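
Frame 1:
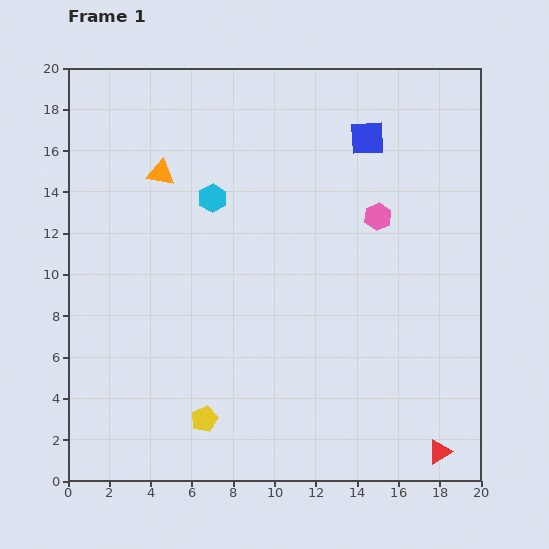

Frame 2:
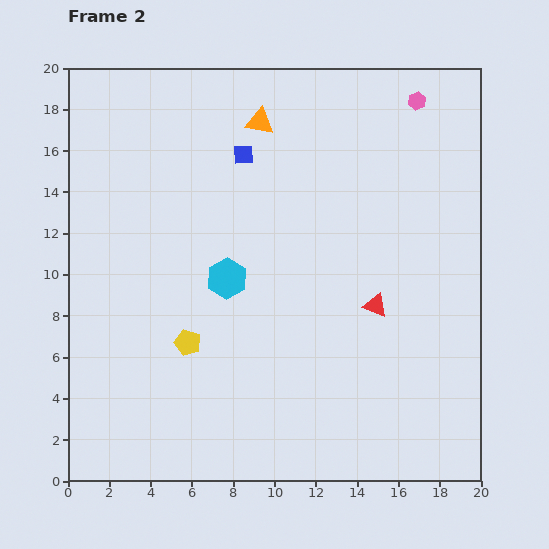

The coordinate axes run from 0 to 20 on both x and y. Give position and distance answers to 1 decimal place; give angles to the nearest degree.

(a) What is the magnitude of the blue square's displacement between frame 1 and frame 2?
6.1

The blue square moved from (14.5, 16.6) to (8.5, 15.8), a distance of √(6.0² + 0.8²) ≈ 6.1.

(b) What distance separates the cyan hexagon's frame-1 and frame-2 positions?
4.0

The cyan hexagon moved from (7.0, 13.7) to (7.7, 9.8), a distance of √(0.7² + 3.9²) ≈ 4.0.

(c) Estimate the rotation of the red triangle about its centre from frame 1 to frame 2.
53° clockwise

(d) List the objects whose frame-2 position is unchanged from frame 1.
none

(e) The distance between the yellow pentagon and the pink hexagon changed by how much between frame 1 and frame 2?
+3.2

Distance in frame 1: 12.9. Distance in frame 2: 16.1.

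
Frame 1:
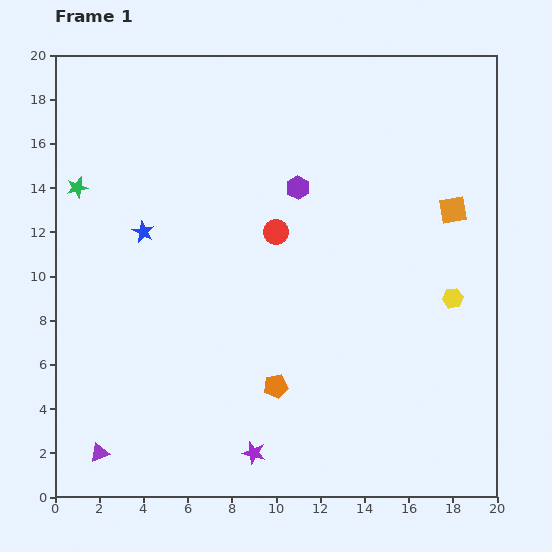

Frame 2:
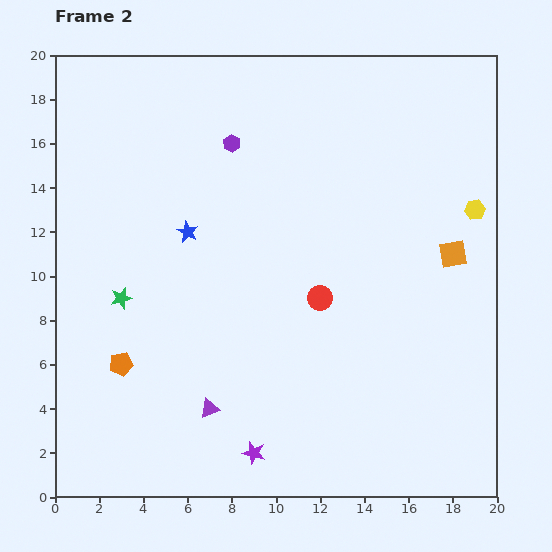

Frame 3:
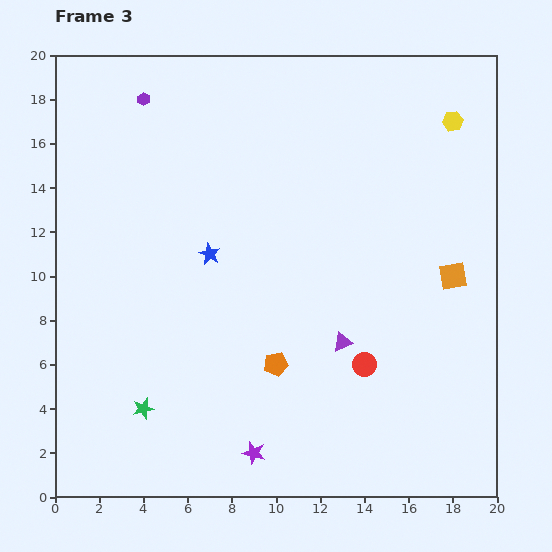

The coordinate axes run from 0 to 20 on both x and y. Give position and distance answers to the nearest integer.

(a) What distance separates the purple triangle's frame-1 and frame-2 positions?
5

The purple triangle moved from (2, 2) to (7, 4), a distance of √(5² + 2²) ≈ 5.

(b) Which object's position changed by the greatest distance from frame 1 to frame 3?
the purple triangle

(moved 12; next 10)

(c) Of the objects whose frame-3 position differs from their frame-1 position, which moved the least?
the orange pentagon

(moved 1)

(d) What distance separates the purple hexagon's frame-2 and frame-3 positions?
4

The purple hexagon moved from (8, 16) to (4, 18), a distance of √(4² + 2²) ≈ 4.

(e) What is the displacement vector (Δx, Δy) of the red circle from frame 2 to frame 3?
(2, -3)

The red circle was at (12, 9) in frame 2 and (14, 6) in frame 3.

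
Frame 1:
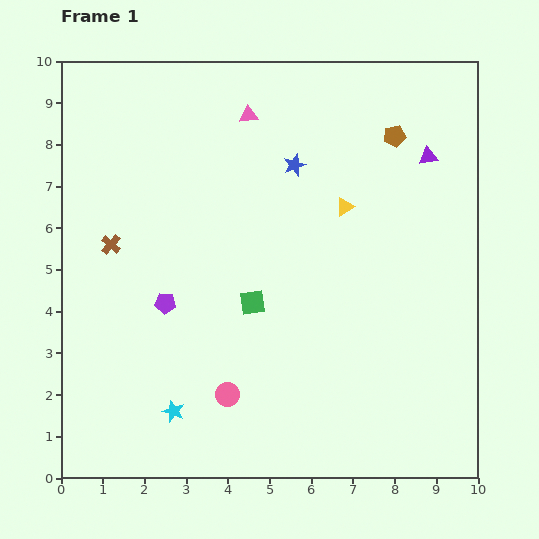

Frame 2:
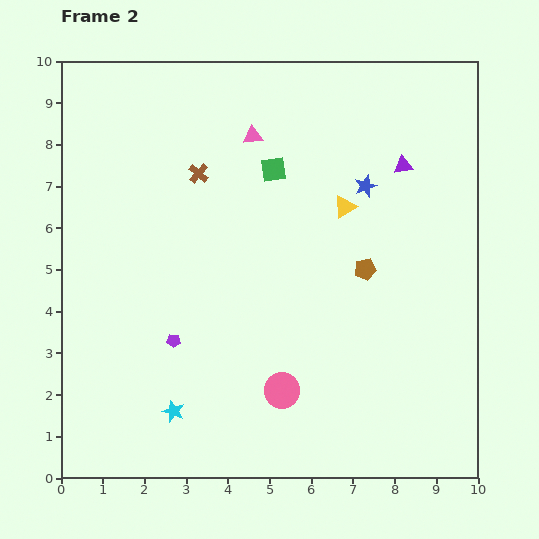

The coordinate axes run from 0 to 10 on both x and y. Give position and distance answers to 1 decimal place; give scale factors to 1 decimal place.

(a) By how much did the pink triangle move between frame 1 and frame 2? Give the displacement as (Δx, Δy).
(0.1, -0.5)

The pink triangle was at (4.5, 8.7) in frame 1 and (4.6, 8.2) in frame 2.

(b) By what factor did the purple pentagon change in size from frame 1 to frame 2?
0.6×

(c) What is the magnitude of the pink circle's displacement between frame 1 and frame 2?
1.3

The pink circle moved from (4.0, 2.0) to (5.3, 2.1), a distance of √(1.3² + 0.1²) ≈ 1.3.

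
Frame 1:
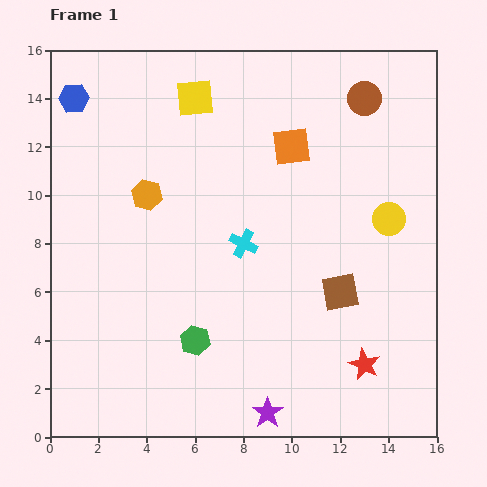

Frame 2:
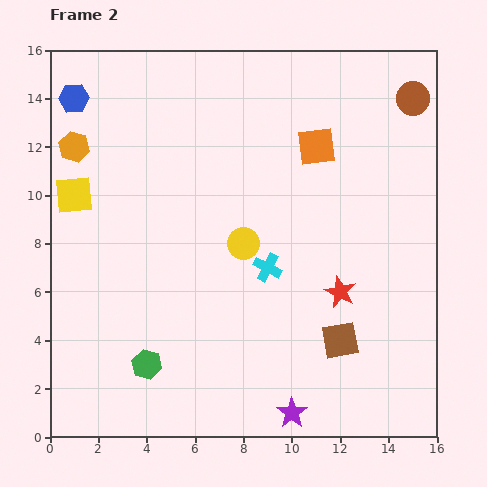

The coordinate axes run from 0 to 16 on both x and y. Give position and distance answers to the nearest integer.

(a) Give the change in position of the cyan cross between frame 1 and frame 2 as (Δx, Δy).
(1, -1)

The cyan cross was at (8, 8) in frame 1 and (9, 7) in frame 2.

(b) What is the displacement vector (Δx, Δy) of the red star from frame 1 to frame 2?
(-1, 3)

The red star was at (13, 3) in frame 1 and (12, 6) in frame 2.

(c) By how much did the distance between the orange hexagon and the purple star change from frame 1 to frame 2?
+4

Distance in frame 1: 10. Distance in frame 2: 14.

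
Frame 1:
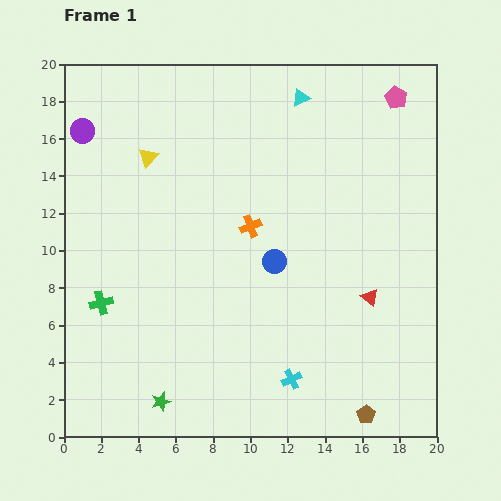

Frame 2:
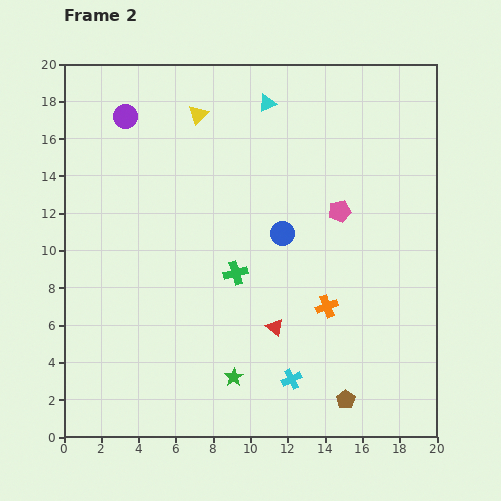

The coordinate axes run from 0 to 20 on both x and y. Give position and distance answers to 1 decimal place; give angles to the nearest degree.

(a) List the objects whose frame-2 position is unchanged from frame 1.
the cyan cross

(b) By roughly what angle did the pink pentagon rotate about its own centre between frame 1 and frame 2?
30° clockwise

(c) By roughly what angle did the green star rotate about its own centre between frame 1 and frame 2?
17° counter-clockwise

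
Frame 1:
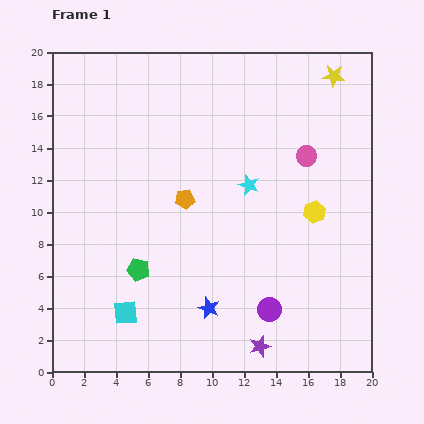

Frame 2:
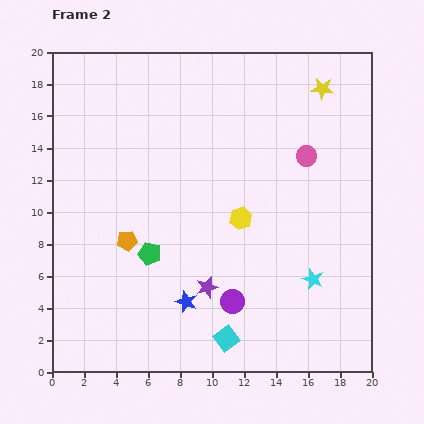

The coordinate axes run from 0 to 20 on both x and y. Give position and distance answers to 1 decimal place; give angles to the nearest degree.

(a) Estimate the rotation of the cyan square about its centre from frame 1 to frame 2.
33° counter-clockwise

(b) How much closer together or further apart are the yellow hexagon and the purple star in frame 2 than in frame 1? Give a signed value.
-4.3

Distance in frame 1: 9.1. Distance in frame 2: 4.8.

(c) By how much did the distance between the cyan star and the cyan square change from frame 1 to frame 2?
-4.6

Distance in frame 1: 11.1. Distance in frame 2: 6.5.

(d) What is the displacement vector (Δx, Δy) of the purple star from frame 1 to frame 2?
(-3.3, 3.7)

The purple star was at (13.0, 1.6) in frame 1 and (9.7, 5.3) in frame 2.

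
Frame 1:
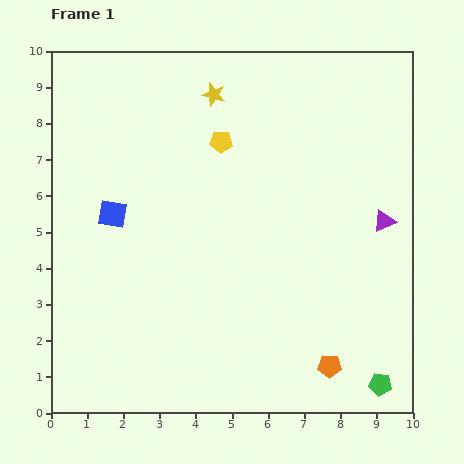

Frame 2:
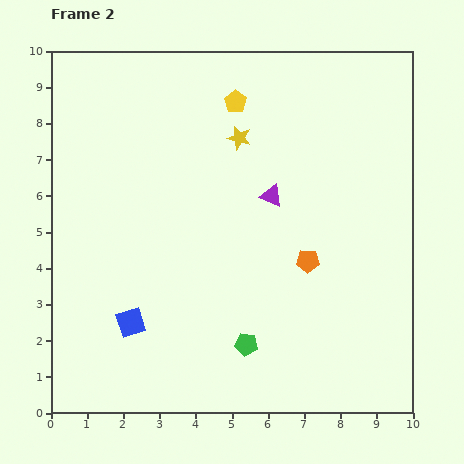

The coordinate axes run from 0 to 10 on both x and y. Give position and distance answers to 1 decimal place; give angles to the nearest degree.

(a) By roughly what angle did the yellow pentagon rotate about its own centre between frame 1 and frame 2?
30° clockwise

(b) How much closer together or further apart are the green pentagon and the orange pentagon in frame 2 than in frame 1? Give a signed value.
+1.4

Distance in frame 1: 1.5. Distance in frame 2: 2.9.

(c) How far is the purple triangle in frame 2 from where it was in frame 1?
3.2

The purple triangle moved from (9.2, 5.3) to (6.1, 6.0), a distance of √(3.1² + 0.7²) ≈ 3.2.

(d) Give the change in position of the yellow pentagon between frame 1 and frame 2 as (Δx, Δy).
(0.4, 1.1)

The yellow pentagon was at (4.7, 7.5) in frame 1 and (5.1, 8.6) in frame 2.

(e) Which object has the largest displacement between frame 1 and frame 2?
the green pentagon

(moved 3.9; next 3.2)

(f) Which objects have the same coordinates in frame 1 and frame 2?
none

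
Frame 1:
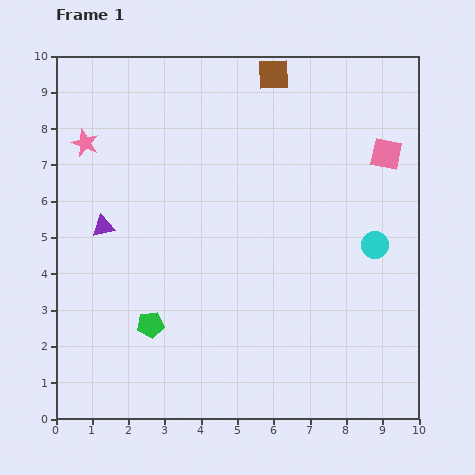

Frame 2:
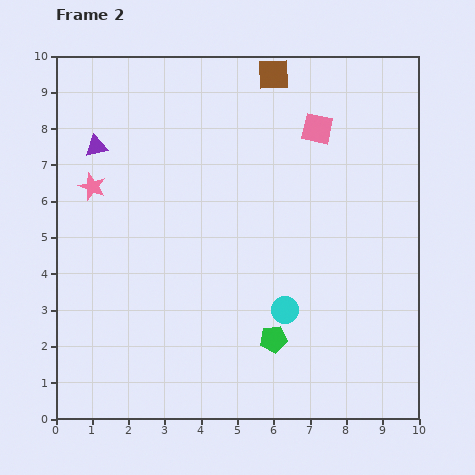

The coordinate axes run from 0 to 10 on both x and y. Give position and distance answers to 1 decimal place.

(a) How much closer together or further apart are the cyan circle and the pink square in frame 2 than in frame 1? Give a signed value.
+2.6

Distance in frame 1: 2.5. Distance in frame 2: 5.1.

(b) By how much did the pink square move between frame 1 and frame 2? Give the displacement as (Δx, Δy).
(-1.9, 0.7)

The pink square was at (9.1, 7.3) in frame 1 and (7.2, 8.0) in frame 2.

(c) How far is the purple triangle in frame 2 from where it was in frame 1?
2.2

The purple triangle moved from (1.3, 5.3) to (1.1, 7.5), a distance of √(0.2² + 2.2²) ≈ 2.2.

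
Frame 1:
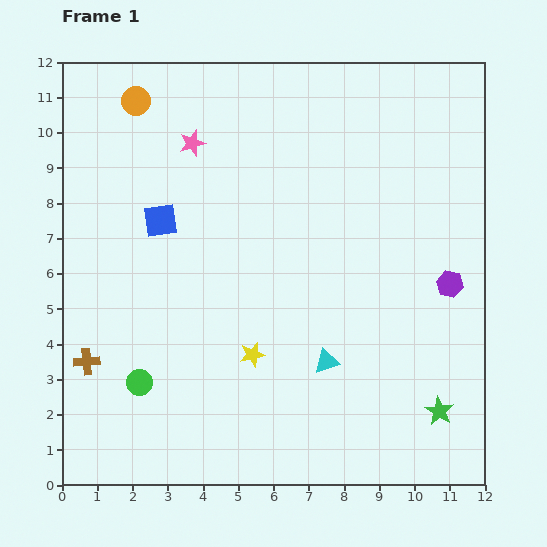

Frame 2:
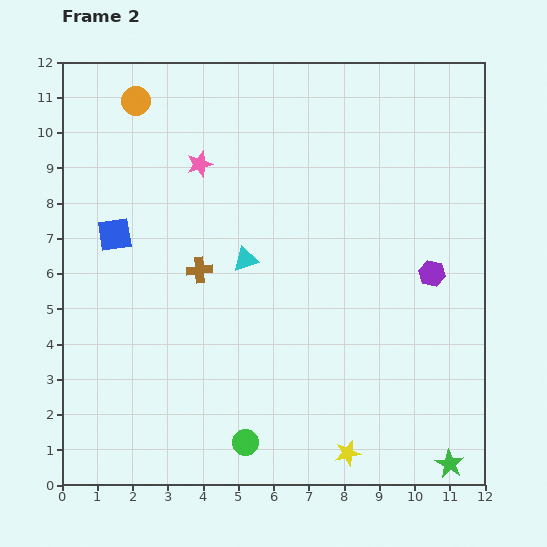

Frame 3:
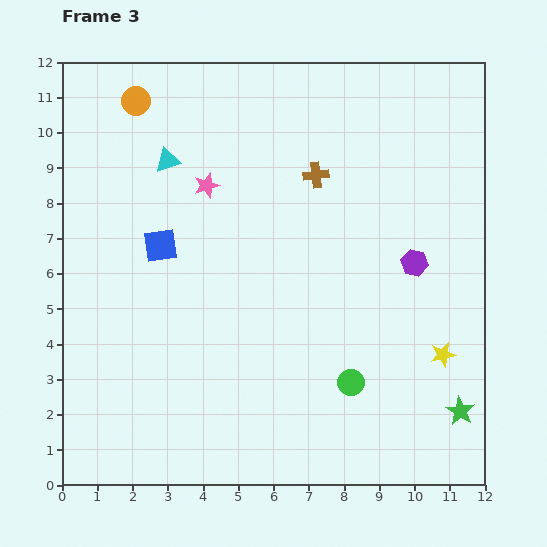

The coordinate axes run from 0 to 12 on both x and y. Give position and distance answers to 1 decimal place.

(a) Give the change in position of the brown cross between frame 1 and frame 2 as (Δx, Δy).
(3.2, 2.6)

The brown cross was at (0.7, 3.5) in frame 1 and (3.9, 6.1) in frame 2.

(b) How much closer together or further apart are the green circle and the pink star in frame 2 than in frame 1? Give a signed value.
+1.0

Distance in frame 1: 7.0. Distance in frame 2: 8.0.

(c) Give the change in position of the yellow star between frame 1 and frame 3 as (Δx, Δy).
(5.4, 0.0)

The yellow star was at (5.4, 3.7) in frame 1 and (10.8, 3.7) in frame 3.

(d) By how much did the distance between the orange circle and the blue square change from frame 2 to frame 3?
+0.4

Distance in frame 2: 3.8. Distance in frame 3: 4.2.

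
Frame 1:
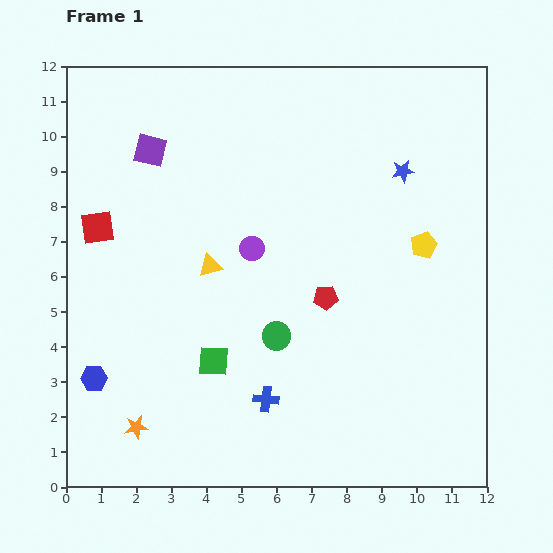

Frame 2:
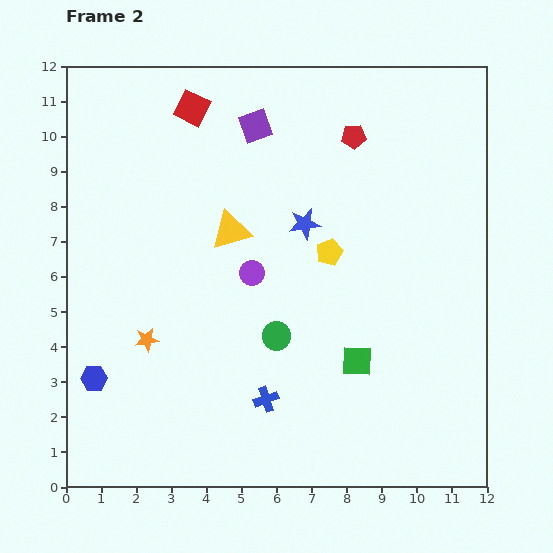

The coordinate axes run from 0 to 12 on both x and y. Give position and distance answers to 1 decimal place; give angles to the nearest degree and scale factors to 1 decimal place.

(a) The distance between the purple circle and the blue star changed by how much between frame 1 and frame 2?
-2.7

Distance in frame 1: 4.8. Distance in frame 2: 2.1.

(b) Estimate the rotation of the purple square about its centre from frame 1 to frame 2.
32° counter-clockwise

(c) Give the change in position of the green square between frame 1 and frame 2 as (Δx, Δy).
(4.1, 0.0)

The green square was at (4.2, 3.6) in frame 1 and (8.3, 3.6) in frame 2.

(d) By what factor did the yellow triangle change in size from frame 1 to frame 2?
1.7×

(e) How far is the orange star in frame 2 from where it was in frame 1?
2.5

The orange star moved from (2.0, 1.7) to (2.3, 4.2), a distance of √(0.3² + 2.5²) ≈ 2.5.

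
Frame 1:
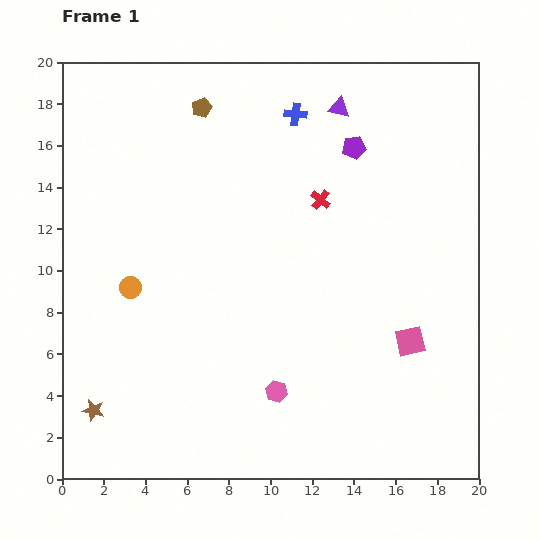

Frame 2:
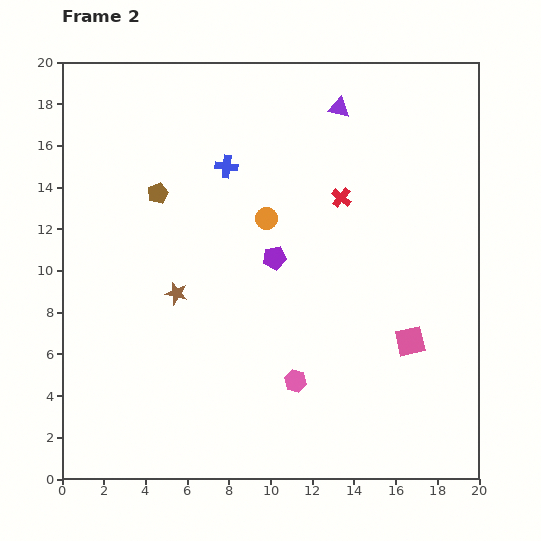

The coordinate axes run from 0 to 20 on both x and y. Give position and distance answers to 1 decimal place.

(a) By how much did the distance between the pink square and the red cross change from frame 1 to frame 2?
-0.4

Distance in frame 1: 8.0. Distance in frame 2: 7.6.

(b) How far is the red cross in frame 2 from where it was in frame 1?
1.0

The red cross moved from (12.4, 13.4) to (13.4, 13.5), a distance of √(1.0² + 0.1²) ≈ 1.0.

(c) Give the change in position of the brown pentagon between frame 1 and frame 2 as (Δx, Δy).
(-2.1, -4.1)

The brown pentagon was at (6.7, 17.8) in frame 1 and (4.6, 13.7) in frame 2.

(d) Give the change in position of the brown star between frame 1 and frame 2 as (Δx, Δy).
(4.0, 5.6)

The brown star was at (1.5, 3.3) in frame 1 and (5.5, 8.9) in frame 2.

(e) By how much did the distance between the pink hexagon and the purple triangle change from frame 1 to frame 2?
-0.6

Distance in frame 1: 13.9. Distance in frame 2: 13.3.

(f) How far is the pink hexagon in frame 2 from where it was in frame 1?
1.0

The pink hexagon moved from (10.3, 4.2) to (11.2, 4.7), a distance of √(0.9² + 0.5²) ≈ 1.0.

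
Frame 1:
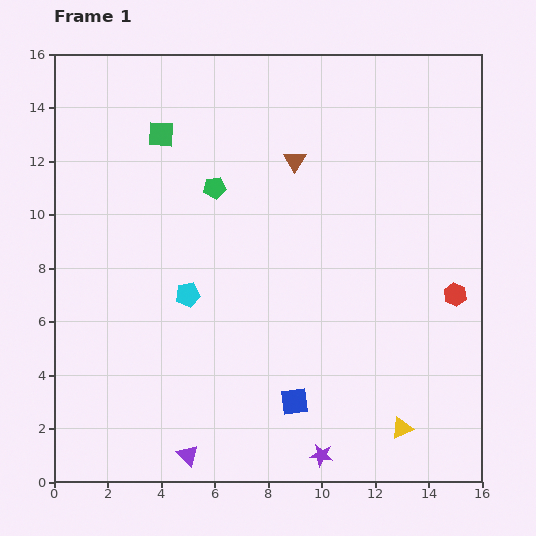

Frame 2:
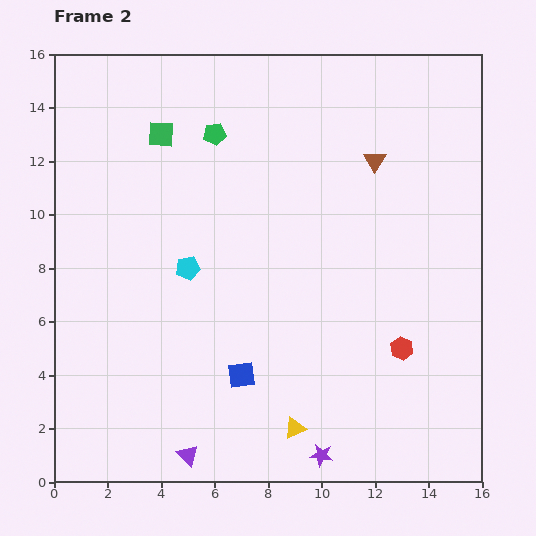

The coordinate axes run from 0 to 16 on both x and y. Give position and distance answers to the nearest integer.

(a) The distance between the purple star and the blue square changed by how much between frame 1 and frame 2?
+2

Distance in frame 1: 2. Distance in frame 2: 4.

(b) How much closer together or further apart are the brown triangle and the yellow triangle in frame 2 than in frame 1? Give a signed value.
-1

Distance in frame 1: 11. Distance in frame 2: 10.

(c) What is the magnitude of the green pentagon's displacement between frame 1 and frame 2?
2

The green pentagon moved from (6, 11) to (6, 13), a distance of √(0² + 2²) ≈ 2.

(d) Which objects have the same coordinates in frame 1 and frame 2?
the green square, the purple star, the purple triangle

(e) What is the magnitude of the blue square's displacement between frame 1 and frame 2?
2

The blue square moved from (9, 3) to (7, 4), a distance of √(2² + 1²) ≈ 2.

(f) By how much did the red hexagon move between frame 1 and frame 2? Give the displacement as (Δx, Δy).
(-2, -2)

The red hexagon was at (15, 7) in frame 1 and (13, 5) in frame 2.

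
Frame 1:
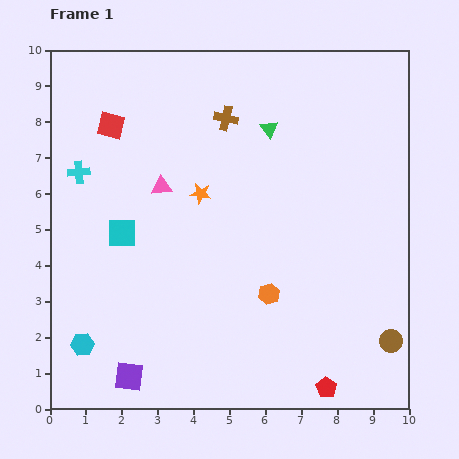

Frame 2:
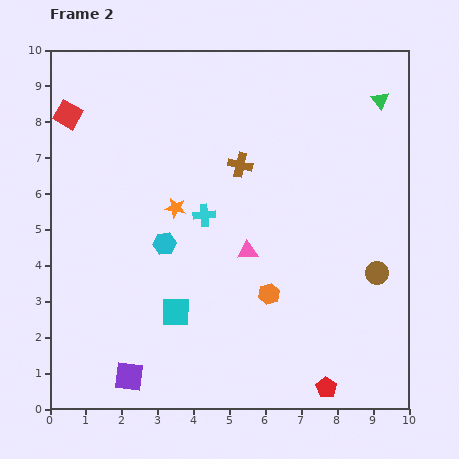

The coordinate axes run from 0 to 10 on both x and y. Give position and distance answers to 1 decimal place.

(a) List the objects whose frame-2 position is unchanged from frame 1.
the orange hexagon, the red pentagon, the purple square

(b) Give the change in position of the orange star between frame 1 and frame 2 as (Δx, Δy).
(-0.7, -0.4)

The orange star was at (4.2, 6.0) in frame 1 and (3.5, 5.6) in frame 2.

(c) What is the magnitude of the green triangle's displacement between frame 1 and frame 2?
3.2

The green triangle moved from (6.1, 7.8) to (9.2, 8.6), a distance of √(3.1² + 0.8²) ≈ 3.2.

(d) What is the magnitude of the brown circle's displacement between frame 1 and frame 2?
1.9

The brown circle moved from (9.5, 1.9) to (9.1, 3.8), a distance of √(0.4² + 1.9²) ≈ 1.9.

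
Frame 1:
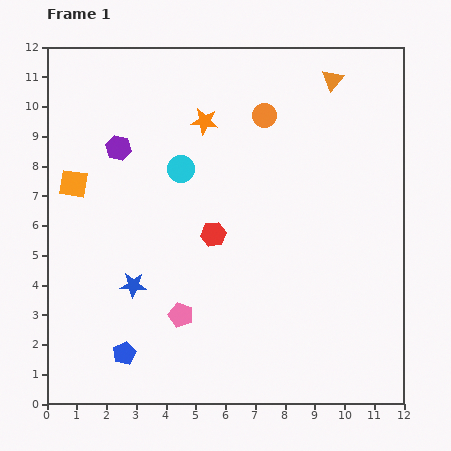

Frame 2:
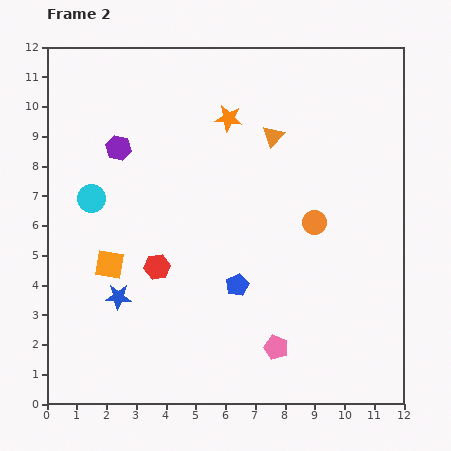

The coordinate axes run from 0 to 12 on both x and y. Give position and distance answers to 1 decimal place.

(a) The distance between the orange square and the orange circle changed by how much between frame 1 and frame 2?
+0.2

Distance in frame 1: 6.8. Distance in frame 2: 7.0.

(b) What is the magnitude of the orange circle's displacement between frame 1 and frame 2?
4.0

The orange circle moved from (7.3, 9.7) to (9.0, 6.1), a distance of √(1.7² + 3.6²) ≈ 4.0.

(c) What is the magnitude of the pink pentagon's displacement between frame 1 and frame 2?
3.4

The pink pentagon moved from (4.5, 3.0) to (7.7, 1.9), a distance of √(3.2² + 1.1²) ≈ 3.4.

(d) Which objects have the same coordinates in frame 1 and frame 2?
the purple hexagon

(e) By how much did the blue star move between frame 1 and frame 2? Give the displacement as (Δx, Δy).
(-0.5, -0.4)

The blue star was at (2.9, 4.0) in frame 1 and (2.4, 3.6) in frame 2.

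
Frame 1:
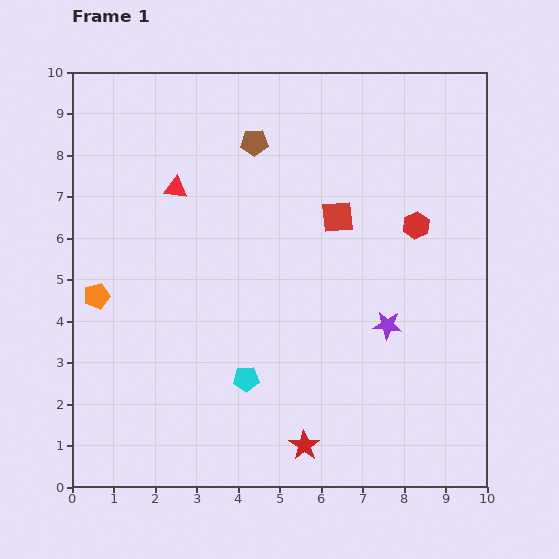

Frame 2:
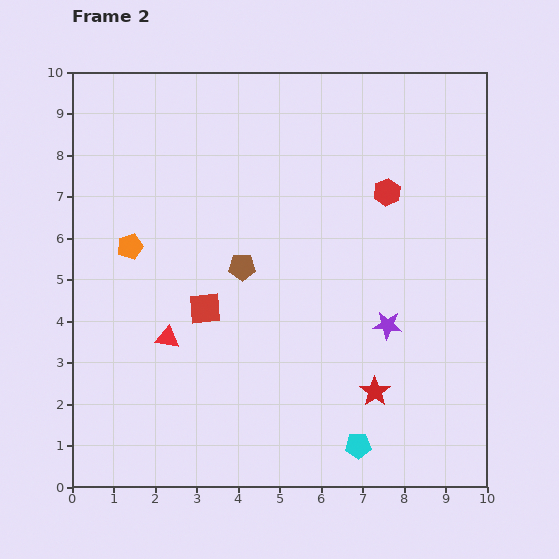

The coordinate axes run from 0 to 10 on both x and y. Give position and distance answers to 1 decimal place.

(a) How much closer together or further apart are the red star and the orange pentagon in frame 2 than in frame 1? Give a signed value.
+0.7

Distance in frame 1: 6.2. Distance in frame 2: 6.9.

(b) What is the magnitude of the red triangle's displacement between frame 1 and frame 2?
3.6

The red triangle moved from (2.5, 7.2) to (2.3, 3.6), a distance of √(0.2² + 3.6²) ≈ 3.6.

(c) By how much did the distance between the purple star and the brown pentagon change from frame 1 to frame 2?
-1.6

Distance in frame 1: 5.4. Distance in frame 2: 3.8.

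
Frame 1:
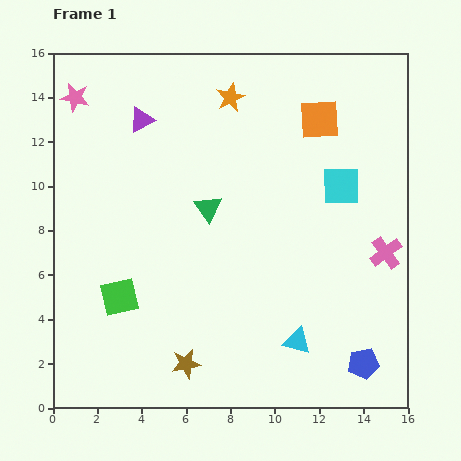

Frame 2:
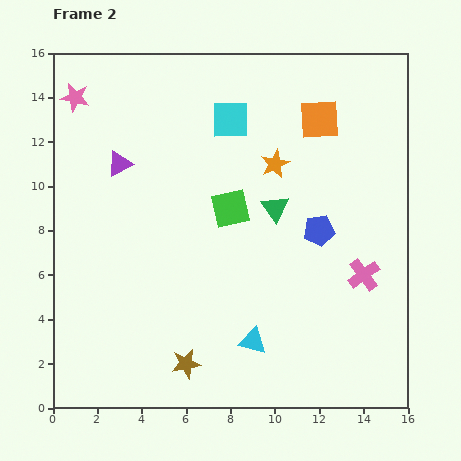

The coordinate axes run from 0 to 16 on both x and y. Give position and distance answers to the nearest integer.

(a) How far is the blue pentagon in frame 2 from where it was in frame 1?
6

The blue pentagon moved from (14, 2) to (12, 8), a distance of √(2² + 6²) ≈ 6.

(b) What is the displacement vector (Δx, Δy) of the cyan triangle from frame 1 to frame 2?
(-2, 0)

The cyan triangle was at (11, 3) in frame 1 and (9, 3) in frame 2.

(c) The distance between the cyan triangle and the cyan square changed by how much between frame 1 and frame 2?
+3

Distance in frame 1: 7. Distance in frame 2: 10.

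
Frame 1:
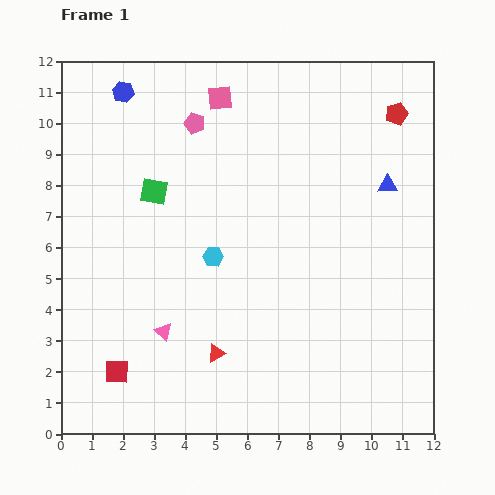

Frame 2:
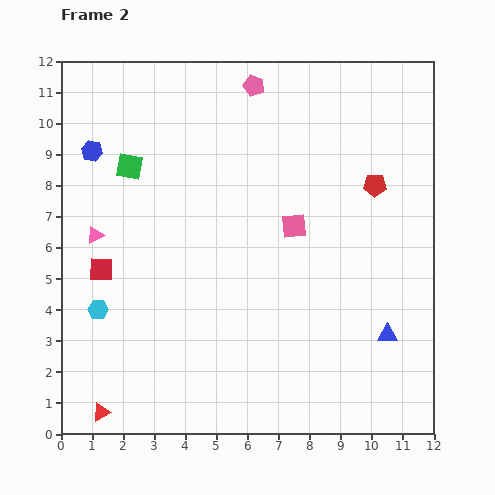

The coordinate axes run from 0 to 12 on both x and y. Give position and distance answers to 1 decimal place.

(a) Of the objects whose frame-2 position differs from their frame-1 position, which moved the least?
the green square

(moved 1.1)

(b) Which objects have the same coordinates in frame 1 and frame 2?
none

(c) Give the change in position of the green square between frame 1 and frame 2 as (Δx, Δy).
(-0.8, 0.8)

The green square was at (3.0, 7.8) in frame 1 and (2.2, 8.6) in frame 2.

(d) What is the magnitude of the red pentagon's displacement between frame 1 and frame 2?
2.4

The red pentagon moved from (10.8, 10.3) to (10.1, 8.0), a distance of √(0.7² + 2.3²) ≈ 2.4.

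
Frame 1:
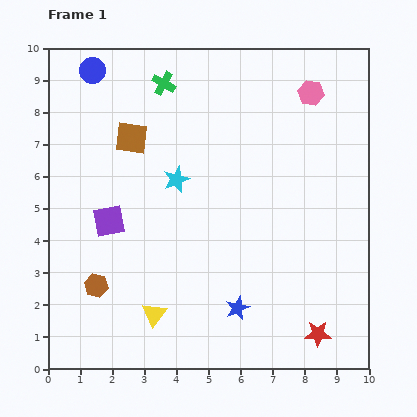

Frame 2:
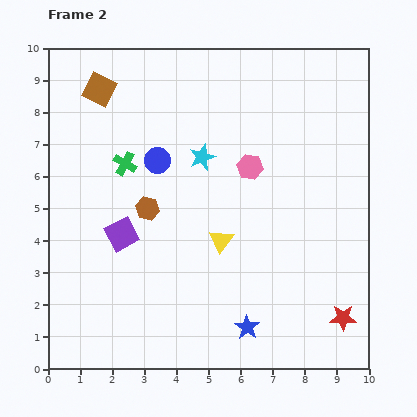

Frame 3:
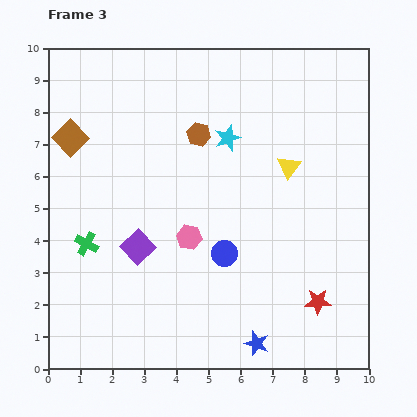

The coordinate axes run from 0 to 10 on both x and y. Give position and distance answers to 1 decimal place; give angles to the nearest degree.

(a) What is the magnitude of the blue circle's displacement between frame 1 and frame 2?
3.4

The blue circle moved from (1.4, 9.3) to (3.4, 6.5), a distance of √(2.0² + 2.8²) ≈ 3.4.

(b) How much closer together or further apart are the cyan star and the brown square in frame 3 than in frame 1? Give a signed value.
+3.0

Distance in frame 1: 1.9. Distance in frame 3: 4.9.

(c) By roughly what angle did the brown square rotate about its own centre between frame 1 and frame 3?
38° clockwise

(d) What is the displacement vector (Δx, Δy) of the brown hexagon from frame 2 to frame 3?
(1.6, 2.3)

The brown hexagon was at (3.1, 5.0) in frame 2 and (4.7, 7.3) in frame 3.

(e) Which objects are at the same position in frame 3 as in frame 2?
none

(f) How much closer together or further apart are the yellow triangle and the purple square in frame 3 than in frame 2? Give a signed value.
+2.2

Distance in frame 2: 3.1. Distance in frame 3: 5.3.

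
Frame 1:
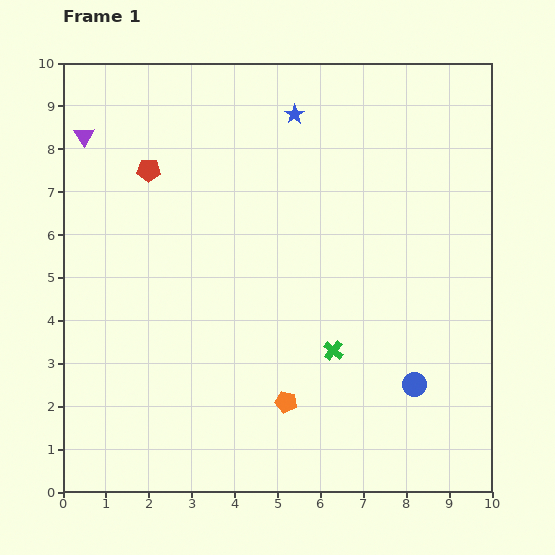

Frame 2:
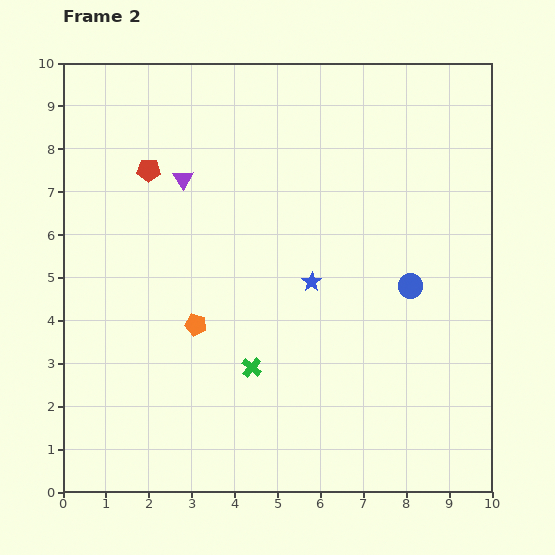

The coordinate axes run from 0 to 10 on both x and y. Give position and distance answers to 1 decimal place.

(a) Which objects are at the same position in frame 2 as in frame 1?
the red pentagon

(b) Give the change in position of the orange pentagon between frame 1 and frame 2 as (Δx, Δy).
(-2.1, 1.8)

The orange pentagon was at (5.2, 2.1) in frame 1 and (3.1, 3.9) in frame 2.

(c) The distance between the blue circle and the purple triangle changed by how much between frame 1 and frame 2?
-3.7

Distance in frame 1: 9.6. Distance in frame 2: 5.9.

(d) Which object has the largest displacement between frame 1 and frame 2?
the blue star

(moved 3.9; next 2.8)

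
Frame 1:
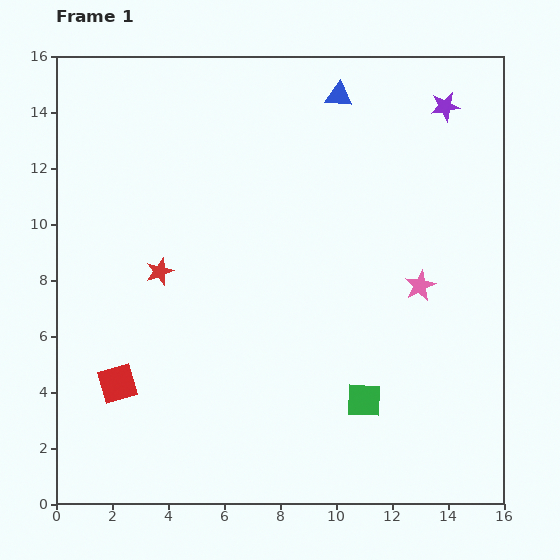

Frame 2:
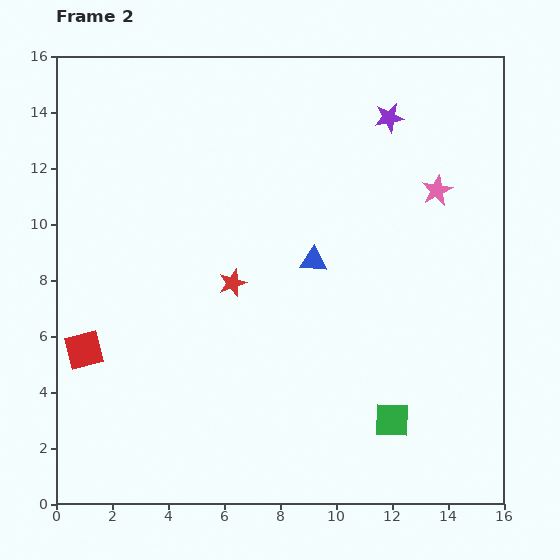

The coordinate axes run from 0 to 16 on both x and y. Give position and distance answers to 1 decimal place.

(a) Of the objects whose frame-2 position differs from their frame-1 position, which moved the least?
the green square

(moved 1.2)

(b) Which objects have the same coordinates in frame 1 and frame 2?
none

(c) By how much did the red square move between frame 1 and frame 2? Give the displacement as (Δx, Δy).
(-1.2, 1.2)

The red square was at (2.2, 4.3) in frame 1 and (1.0, 5.5) in frame 2.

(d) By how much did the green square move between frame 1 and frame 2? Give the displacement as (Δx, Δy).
(1.0, -0.7)

The green square was at (11.0, 3.7) in frame 1 and (12.0, 3.0) in frame 2.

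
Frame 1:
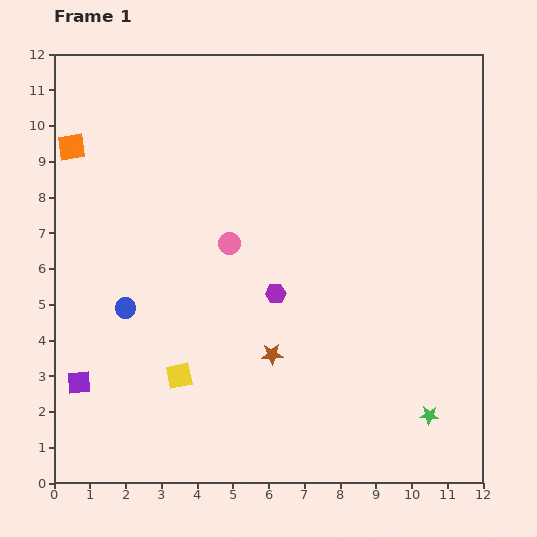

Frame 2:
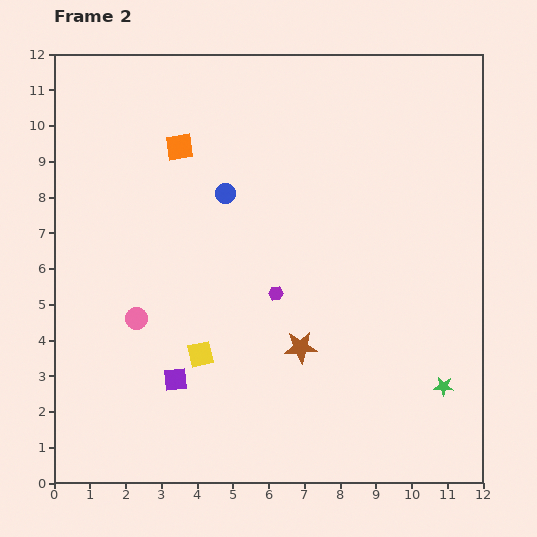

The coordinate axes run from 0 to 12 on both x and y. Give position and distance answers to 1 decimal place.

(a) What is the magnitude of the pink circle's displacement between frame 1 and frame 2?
3.3

The pink circle moved from (4.9, 6.7) to (2.3, 4.6), a distance of √(2.6² + 2.1²) ≈ 3.3.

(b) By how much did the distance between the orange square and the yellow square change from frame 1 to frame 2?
-1.3

Distance in frame 1: 7.1. Distance in frame 2: 5.8.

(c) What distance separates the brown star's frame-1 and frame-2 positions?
0.8

The brown star moved from (6.1, 3.6) to (6.9, 3.8), a distance of √(0.8² + 0.2²) ≈ 0.8.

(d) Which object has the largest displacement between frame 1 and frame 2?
the blue circle

(moved 4.3; next 3.3)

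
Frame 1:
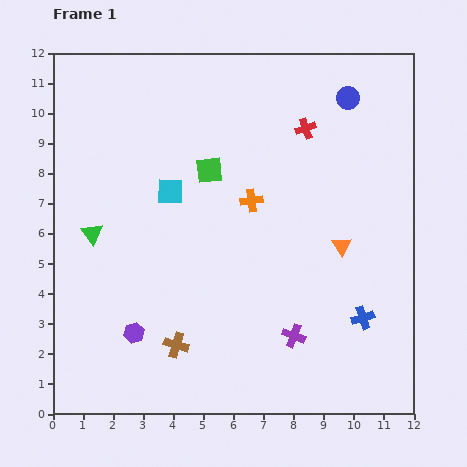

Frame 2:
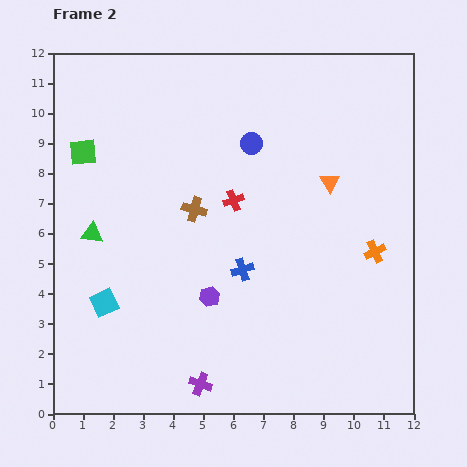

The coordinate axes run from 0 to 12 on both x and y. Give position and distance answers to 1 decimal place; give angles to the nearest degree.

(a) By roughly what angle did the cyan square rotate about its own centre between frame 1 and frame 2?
26° counter-clockwise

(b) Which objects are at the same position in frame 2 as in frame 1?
the green triangle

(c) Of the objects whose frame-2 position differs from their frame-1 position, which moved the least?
the orange triangle

(moved 2.1)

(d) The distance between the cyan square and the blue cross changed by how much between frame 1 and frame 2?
-3.0

Distance in frame 1: 7.7. Distance in frame 2: 4.7.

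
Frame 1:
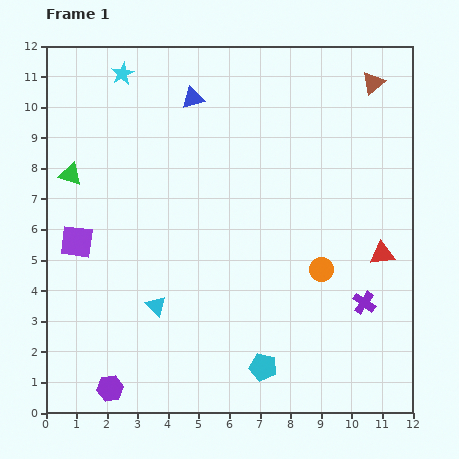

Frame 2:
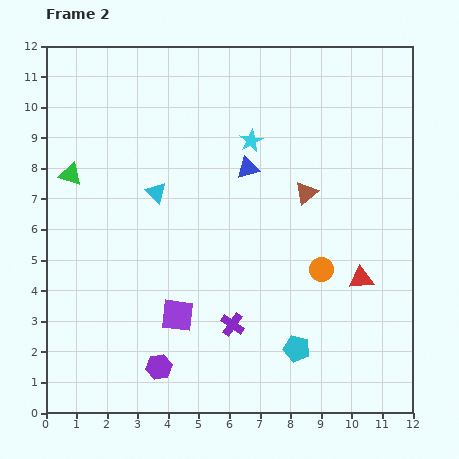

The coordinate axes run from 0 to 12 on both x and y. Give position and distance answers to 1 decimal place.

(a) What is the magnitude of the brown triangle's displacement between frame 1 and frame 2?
4.2

The brown triangle moved from (10.7, 10.8) to (8.5, 7.2), a distance of √(2.2² + 3.6²) ≈ 4.2.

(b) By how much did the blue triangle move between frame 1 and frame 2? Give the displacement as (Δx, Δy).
(1.8, -2.3)

The blue triangle was at (4.8, 10.3) in frame 1 and (6.6, 8.0) in frame 2.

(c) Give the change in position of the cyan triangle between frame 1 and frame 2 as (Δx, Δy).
(0.0, 3.7)

The cyan triangle was at (3.6, 3.5) in frame 1 and (3.6, 7.2) in frame 2.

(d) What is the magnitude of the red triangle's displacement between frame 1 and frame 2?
1.1

The red triangle moved from (11.0, 5.2) to (10.3, 4.4), a distance of √(0.7² + 0.8²) ≈ 1.1.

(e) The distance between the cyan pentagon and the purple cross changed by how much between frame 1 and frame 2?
-1.7

Distance in frame 1: 3.9. Distance in frame 2: 2.2.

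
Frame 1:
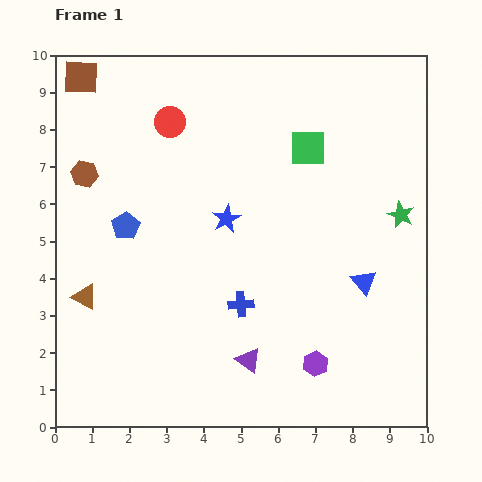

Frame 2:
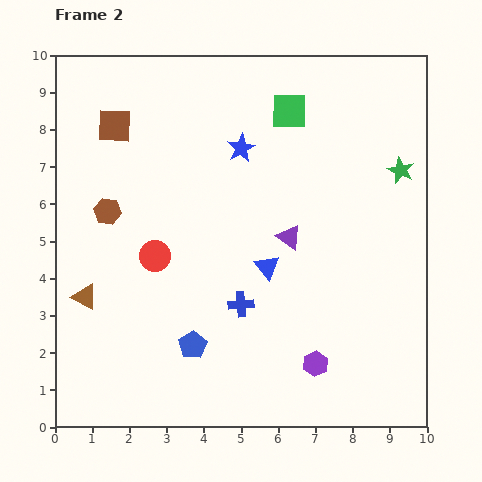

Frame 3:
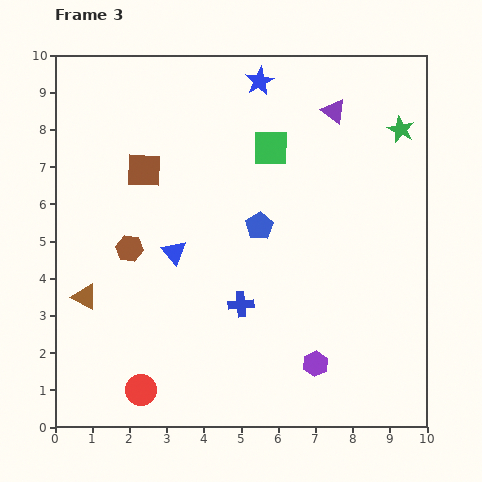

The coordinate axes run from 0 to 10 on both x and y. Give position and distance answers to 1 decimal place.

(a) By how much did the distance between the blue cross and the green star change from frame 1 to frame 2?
+0.7

Distance in frame 1: 4.9. Distance in frame 2: 5.6.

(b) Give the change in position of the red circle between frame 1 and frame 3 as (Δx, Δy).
(-0.8, -7.2)

The red circle was at (3.1, 8.2) in frame 1 and (2.3, 1.0) in frame 3.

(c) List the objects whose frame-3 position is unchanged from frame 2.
the blue cross, the brown triangle, the purple hexagon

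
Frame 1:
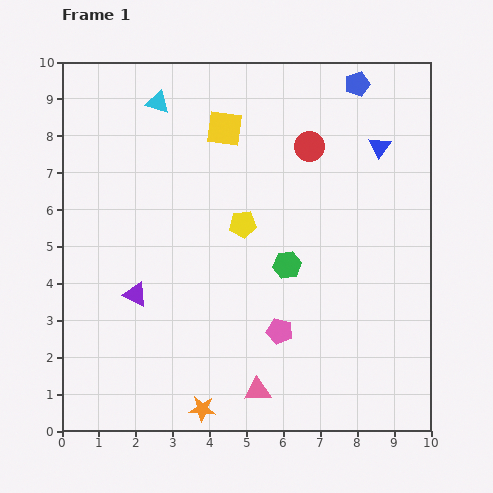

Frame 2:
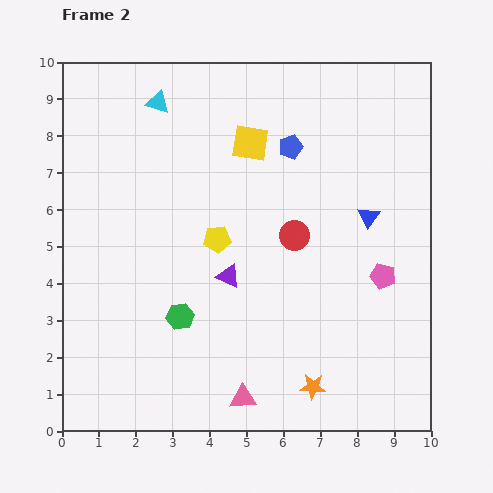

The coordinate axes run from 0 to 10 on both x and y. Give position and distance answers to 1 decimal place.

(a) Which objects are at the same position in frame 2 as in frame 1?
the cyan triangle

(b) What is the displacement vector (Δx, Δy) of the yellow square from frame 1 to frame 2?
(0.7, -0.4)

The yellow square was at (4.4, 8.2) in frame 1 and (5.1, 7.8) in frame 2.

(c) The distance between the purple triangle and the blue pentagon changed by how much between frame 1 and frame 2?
-4.4

Distance in frame 1: 8.3. Distance in frame 2: 3.9.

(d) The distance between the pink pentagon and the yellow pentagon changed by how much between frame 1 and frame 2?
+1.5

Distance in frame 1: 3.1. Distance in frame 2: 4.6.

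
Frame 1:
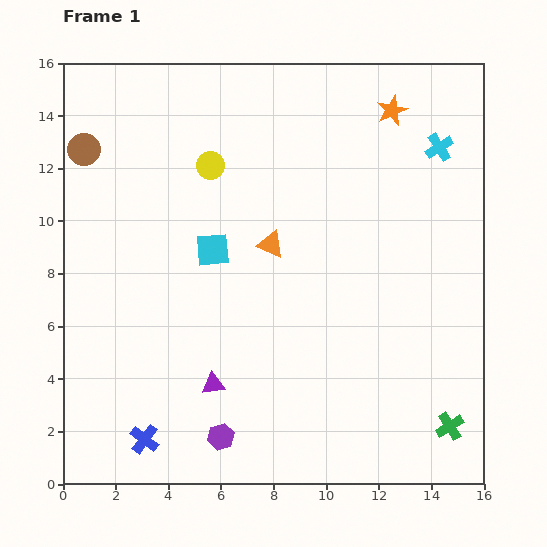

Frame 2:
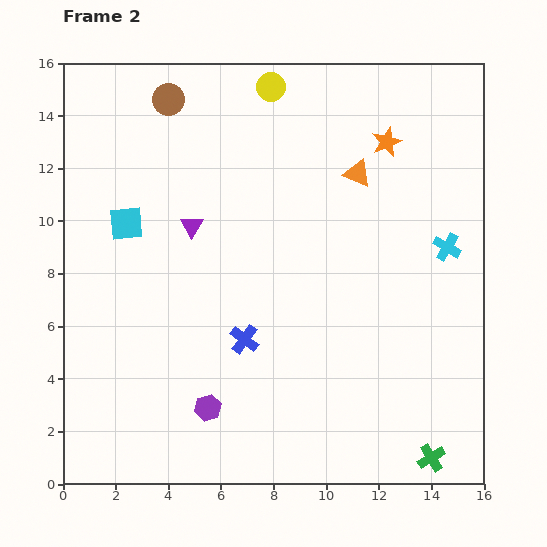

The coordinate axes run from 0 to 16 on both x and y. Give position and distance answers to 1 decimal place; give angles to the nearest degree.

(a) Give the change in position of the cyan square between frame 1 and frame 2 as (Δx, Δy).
(-3.3, 1.0)

The cyan square was at (5.7, 8.9) in frame 1 and (2.4, 9.9) in frame 2.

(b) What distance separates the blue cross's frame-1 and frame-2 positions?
5.4

The blue cross moved from (3.1, 1.7) to (6.9, 5.5), a distance of √(3.8² + 3.8²) ≈ 5.4.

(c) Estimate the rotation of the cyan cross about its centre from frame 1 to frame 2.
28° counter-clockwise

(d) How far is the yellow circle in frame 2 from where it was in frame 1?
3.8

The yellow circle moved from (5.6, 12.1) to (7.9, 15.1), a distance of √(2.3² + 3.0²) ≈ 3.8.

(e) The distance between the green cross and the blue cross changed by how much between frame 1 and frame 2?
-3.2

Distance in frame 1: 11.6. Distance in frame 2: 8.4.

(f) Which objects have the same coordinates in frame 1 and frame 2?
none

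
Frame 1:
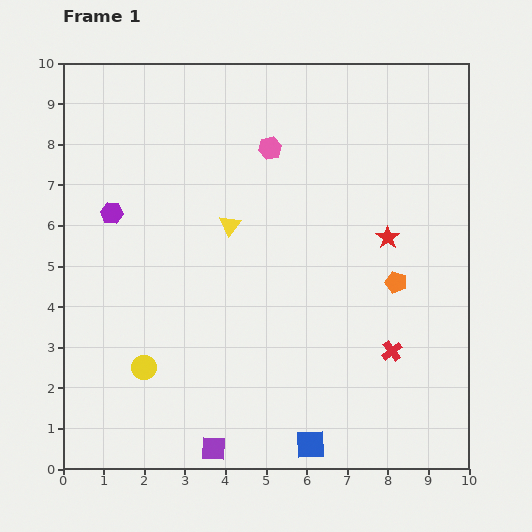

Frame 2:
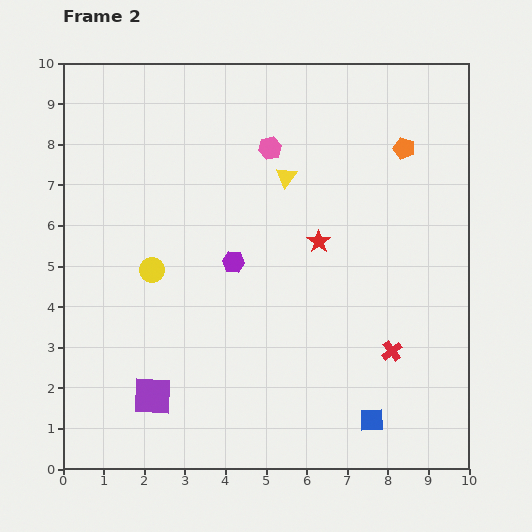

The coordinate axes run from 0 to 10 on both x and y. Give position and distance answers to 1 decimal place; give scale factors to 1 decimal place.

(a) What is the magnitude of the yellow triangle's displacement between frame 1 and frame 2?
1.8

The yellow triangle moved from (4.1, 6.0) to (5.5, 7.2), a distance of √(1.4² + 1.2²) ≈ 1.8.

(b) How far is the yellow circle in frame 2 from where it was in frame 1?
2.4

The yellow circle moved from (2.0, 2.5) to (2.2, 4.9), a distance of √(0.2² + 2.4²) ≈ 2.4.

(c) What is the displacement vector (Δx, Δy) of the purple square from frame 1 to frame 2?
(-1.5, 1.3)

The purple square was at (3.7, 0.5) in frame 1 and (2.2, 1.8) in frame 2.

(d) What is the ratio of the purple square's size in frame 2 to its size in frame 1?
1.6×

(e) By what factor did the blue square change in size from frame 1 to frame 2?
0.8×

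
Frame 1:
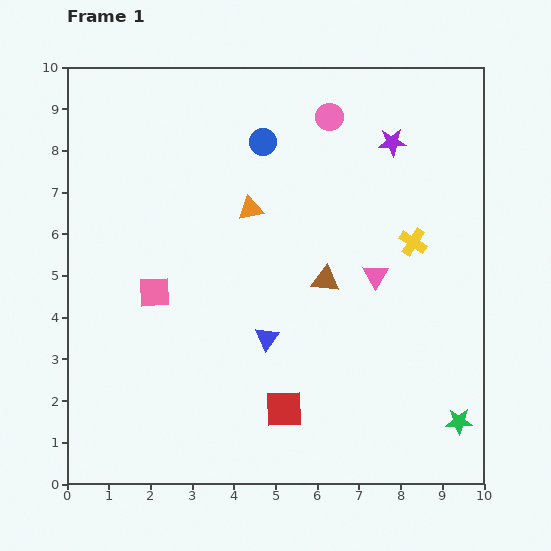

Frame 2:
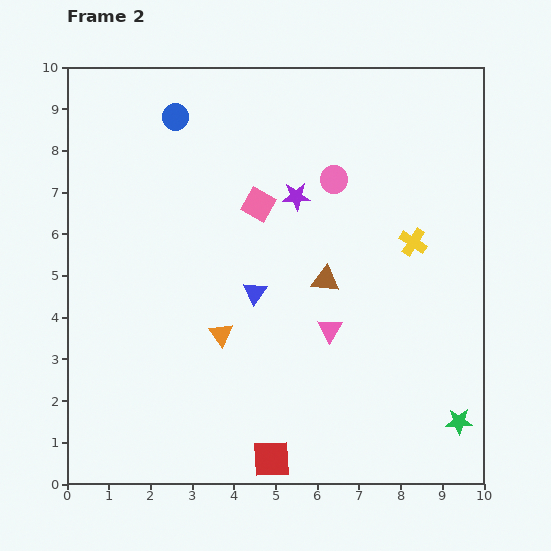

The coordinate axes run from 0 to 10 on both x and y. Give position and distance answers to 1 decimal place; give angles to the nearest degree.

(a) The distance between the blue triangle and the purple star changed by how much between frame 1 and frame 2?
-3.1

Distance in frame 1: 5.6. Distance in frame 2: 2.5.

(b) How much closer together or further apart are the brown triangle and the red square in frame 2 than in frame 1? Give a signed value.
+1.2

Distance in frame 1: 3.3. Distance in frame 2: 4.5.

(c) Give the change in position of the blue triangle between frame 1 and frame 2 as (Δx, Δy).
(-0.3, 1.1)

The blue triangle was at (4.8, 3.5) in frame 1 and (4.5, 4.6) in frame 2.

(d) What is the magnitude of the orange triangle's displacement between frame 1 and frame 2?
3.1

The orange triangle moved from (4.4, 6.6) to (3.7, 3.6), a distance of √(0.7² + 3.0²) ≈ 3.1.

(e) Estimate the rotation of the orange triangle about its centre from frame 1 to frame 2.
54° counter-clockwise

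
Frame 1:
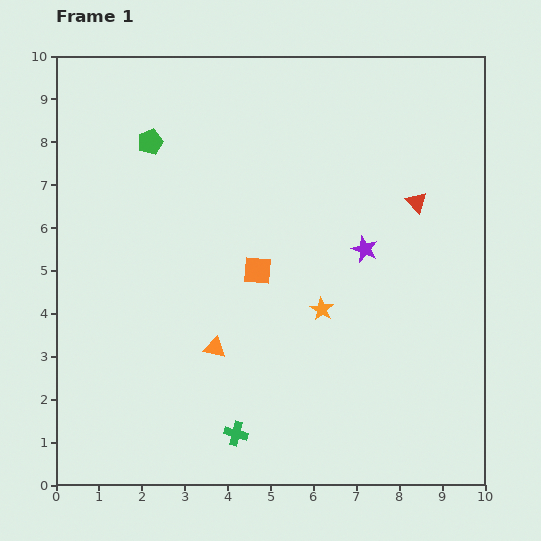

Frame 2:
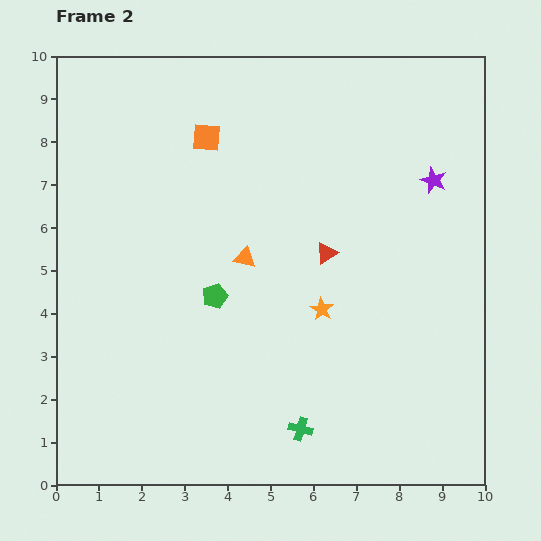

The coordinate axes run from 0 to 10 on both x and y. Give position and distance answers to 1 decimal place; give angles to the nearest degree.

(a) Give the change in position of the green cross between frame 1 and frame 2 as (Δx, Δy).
(1.5, 0.1)

The green cross was at (4.2, 1.2) in frame 1 and (5.7, 1.3) in frame 2.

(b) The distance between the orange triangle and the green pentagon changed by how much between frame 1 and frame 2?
-3.9

Distance in frame 1: 5.0. Distance in frame 2: 1.1.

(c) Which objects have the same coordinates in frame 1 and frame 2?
the orange star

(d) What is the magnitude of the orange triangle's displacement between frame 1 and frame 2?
2.2

The orange triangle moved from (3.7, 3.2) to (4.4, 5.3), a distance of √(0.7² + 2.1²) ≈ 2.2.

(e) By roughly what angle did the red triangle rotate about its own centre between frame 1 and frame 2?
41° clockwise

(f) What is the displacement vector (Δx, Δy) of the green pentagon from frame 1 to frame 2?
(1.5, -3.6)

The green pentagon was at (2.2, 8.0) in frame 1 and (3.7, 4.4) in frame 2.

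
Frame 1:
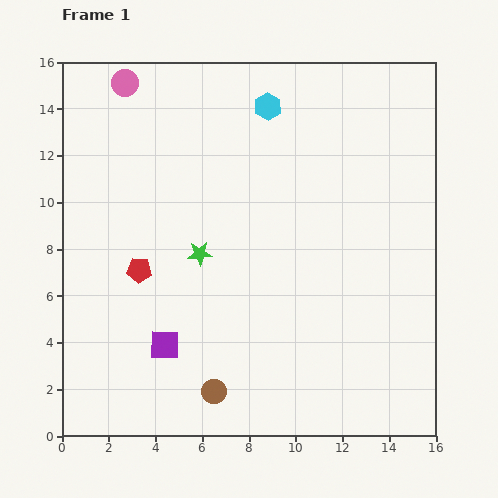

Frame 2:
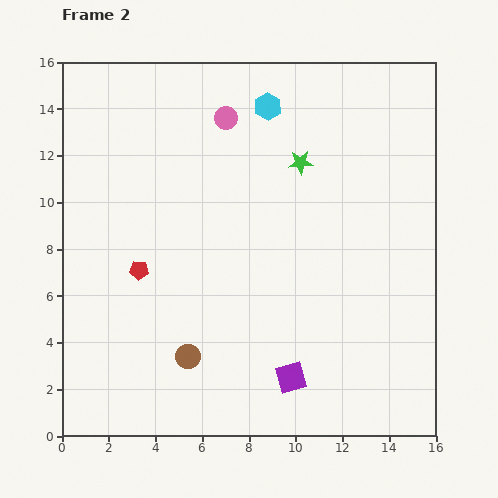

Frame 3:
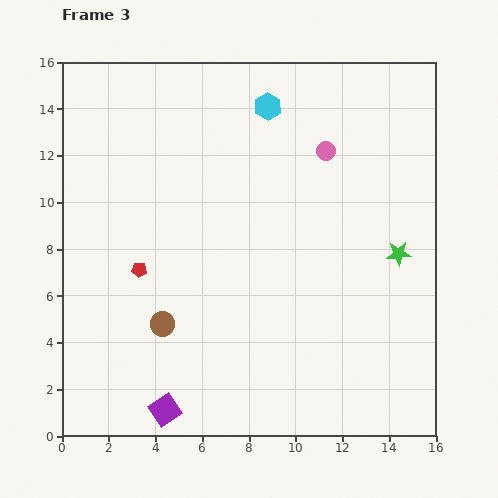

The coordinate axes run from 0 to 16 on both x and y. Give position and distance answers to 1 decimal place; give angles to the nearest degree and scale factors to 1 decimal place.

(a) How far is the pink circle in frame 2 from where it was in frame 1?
4.6

The pink circle moved from (2.7, 15.1) to (7.0, 13.6), a distance of √(4.3² + 1.5²) ≈ 4.6.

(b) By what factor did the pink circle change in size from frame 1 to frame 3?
0.7×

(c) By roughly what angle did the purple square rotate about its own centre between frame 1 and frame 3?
34° counter-clockwise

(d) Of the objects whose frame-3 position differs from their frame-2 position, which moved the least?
the brown circle

(moved 1.8)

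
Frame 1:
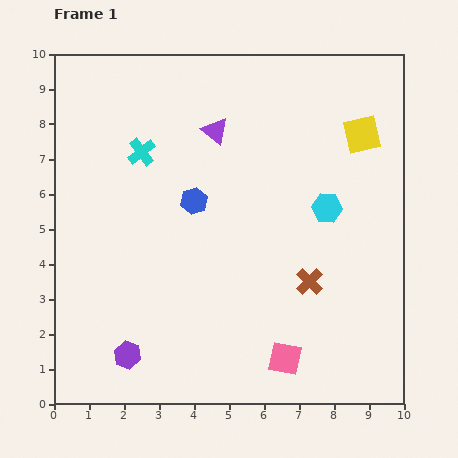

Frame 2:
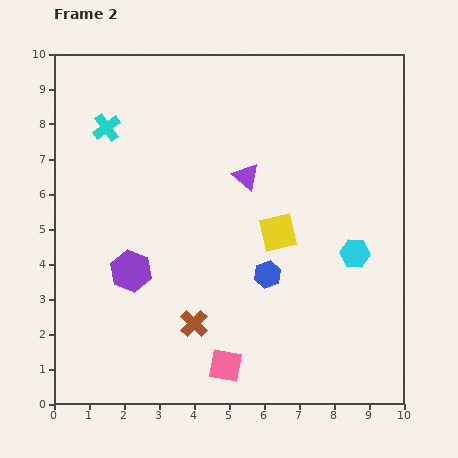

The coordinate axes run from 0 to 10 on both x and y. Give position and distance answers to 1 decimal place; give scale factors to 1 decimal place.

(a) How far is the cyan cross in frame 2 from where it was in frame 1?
1.2

The cyan cross moved from (2.5, 7.2) to (1.5, 7.9), a distance of √(1.0² + 0.7²) ≈ 1.2.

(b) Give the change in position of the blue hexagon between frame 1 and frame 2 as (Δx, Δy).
(2.1, -2.1)

The blue hexagon was at (4.0, 5.8) in frame 1 and (6.1, 3.7) in frame 2.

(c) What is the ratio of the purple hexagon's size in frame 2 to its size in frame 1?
1.5×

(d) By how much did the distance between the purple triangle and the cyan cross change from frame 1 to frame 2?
+2.0

Distance in frame 1: 2.2. Distance in frame 2: 4.2.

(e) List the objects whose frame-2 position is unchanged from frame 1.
none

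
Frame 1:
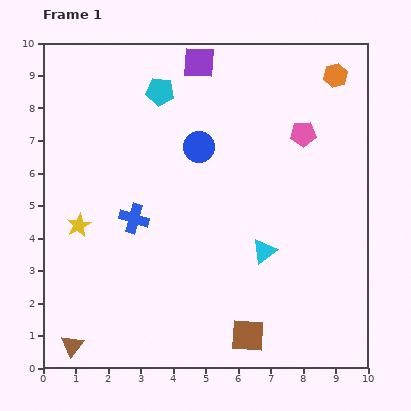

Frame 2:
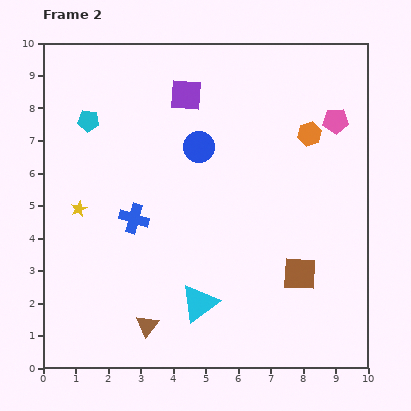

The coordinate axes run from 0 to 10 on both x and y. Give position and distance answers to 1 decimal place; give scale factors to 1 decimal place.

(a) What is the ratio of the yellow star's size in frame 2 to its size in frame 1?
0.7×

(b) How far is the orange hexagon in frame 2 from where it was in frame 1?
2.0

The orange hexagon moved from (9.0, 9.0) to (8.2, 7.2), a distance of √(0.8² + 1.8²) ≈ 2.0.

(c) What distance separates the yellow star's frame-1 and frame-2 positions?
0.5

The yellow star moved from (1.1, 4.4) to (1.1, 4.9), a distance of √(0.0² + 0.5²) ≈ 0.5.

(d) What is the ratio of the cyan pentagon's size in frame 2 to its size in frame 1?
0.8×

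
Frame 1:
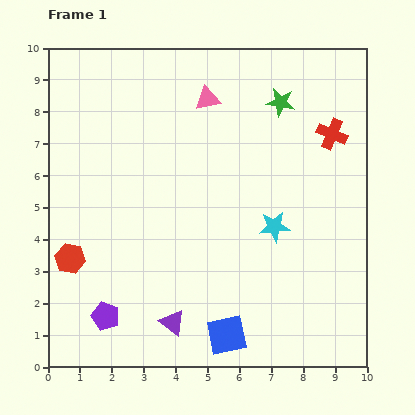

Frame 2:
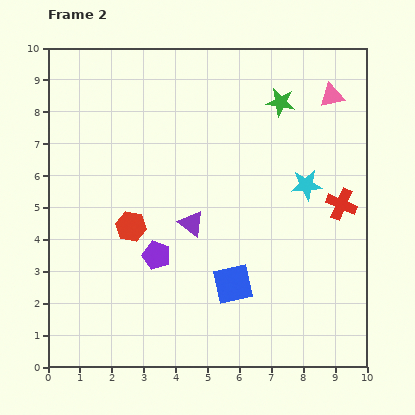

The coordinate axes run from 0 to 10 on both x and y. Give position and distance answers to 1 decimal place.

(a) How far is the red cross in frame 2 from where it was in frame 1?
2.2

The red cross moved from (8.9, 7.3) to (9.2, 5.1), a distance of √(0.3² + 2.2²) ≈ 2.2.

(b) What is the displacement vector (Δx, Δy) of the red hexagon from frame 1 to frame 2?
(1.9, 1.0)

The red hexagon was at (0.7, 3.4) in frame 1 and (2.6, 4.4) in frame 2.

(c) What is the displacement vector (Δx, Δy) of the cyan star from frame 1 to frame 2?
(1.0, 1.3)

The cyan star was at (7.1, 4.4) in frame 1 and (8.1, 5.7) in frame 2.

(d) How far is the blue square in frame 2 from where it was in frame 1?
1.6

The blue square moved from (5.6, 1.0) to (5.8, 2.6), a distance of √(0.2² + 1.6²) ≈ 1.6.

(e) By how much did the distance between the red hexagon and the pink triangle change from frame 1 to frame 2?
+0.9

Distance in frame 1: 6.6. Distance in frame 2: 7.5.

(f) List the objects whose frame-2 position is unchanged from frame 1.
the green star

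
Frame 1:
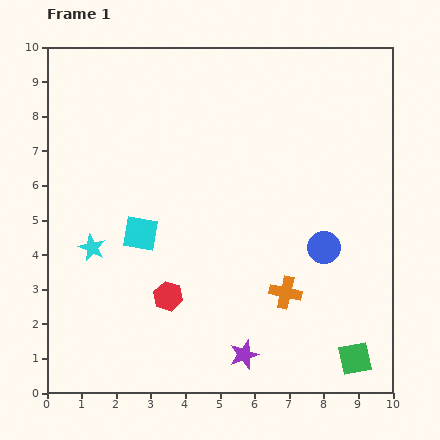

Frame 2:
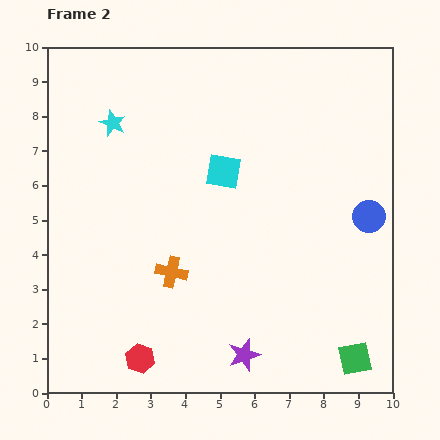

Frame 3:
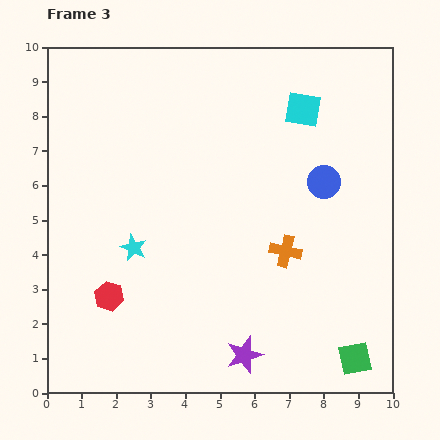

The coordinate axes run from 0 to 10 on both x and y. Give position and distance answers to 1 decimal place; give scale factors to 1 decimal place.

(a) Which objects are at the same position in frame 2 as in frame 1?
the purple star, the green square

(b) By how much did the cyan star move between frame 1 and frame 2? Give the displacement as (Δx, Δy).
(0.6, 3.6)

The cyan star was at (1.3, 4.2) in frame 1 and (1.9, 7.8) in frame 2.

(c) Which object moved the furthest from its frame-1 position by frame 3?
the cyan square

(moved 5.9; next 1.9)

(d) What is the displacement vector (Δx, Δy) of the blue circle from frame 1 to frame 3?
(0.0, 1.9)

The blue circle was at (8.0, 4.2) in frame 1 and (8.0, 6.1) in frame 3.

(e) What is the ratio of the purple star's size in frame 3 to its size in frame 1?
1.3×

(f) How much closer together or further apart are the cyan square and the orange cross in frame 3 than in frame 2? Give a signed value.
+0.8

Distance in frame 2: 3.3. Distance in frame 3: 4.1.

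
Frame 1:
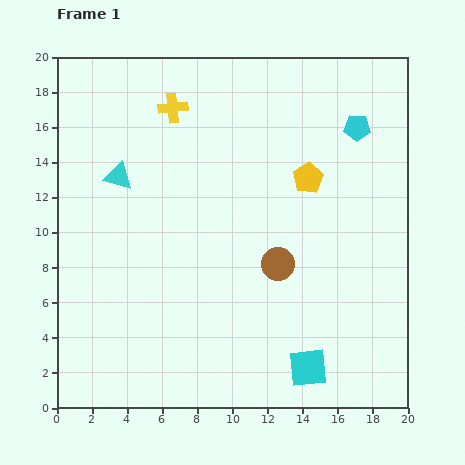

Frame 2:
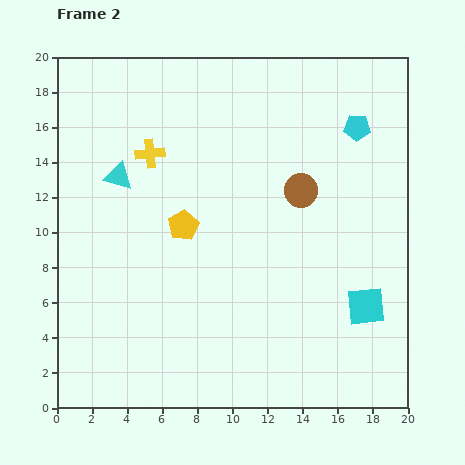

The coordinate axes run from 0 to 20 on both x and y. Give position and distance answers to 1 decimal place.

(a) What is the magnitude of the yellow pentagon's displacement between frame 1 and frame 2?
7.6

The yellow pentagon moved from (14.3, 13.1) to (7.2, 10.4), a distance of √(7.1² + 2.7²) ≈ 7.6.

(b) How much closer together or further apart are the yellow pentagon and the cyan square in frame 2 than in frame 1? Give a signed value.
+0.6

Distance in frame 1: 10.8. Distance in frame 2: 11.4.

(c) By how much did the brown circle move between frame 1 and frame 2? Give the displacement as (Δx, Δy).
(1.3, 4.2)

The brown circle was at (12.6, 8.2) in frame 1 and (13.9, 12.4) in frame 2.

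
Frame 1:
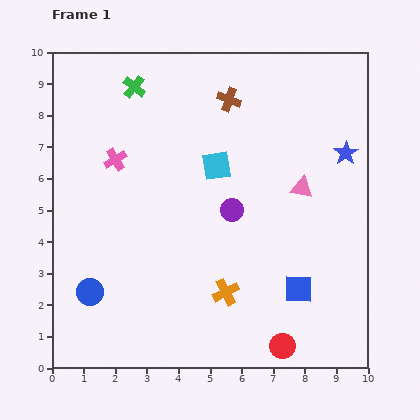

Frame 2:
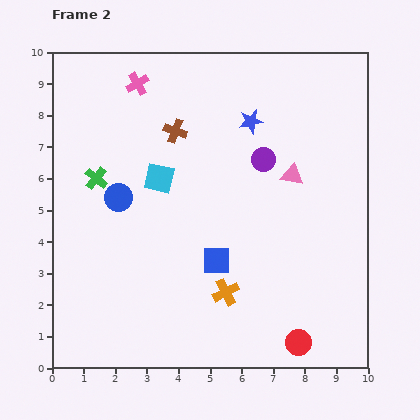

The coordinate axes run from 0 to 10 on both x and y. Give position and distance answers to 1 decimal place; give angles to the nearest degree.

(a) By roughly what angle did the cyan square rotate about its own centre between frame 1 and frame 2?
21° clockwise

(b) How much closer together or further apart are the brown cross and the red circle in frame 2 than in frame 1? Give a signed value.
-0.2

Distance in frame 1: 8.0. Distance in frame 2: 7.8.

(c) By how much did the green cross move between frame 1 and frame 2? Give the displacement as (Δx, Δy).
(-1.2, -2.9)

The green cross was at (2.6, 8.9) in frame 1 and (1.4, 6.0) in frame 2.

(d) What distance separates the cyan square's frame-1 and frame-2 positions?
1.8

The cyan square moved from (5.2, 6.4) to (3.4, 6.0), a distance of √(1.8² + 0.4²) ≈ 1.8.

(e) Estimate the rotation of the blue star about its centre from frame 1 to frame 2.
22° clockwise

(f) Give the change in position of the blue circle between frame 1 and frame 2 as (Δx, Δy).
(0.9, 3.0)

The blue circle was at (1.2, 2.4) in frame 1 and (2.1, 5.4) in frame 2.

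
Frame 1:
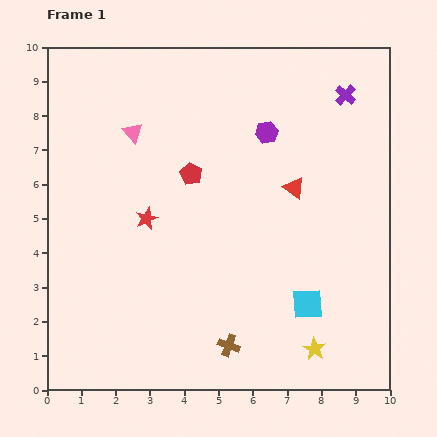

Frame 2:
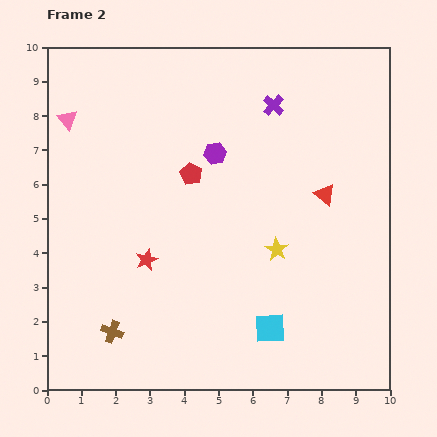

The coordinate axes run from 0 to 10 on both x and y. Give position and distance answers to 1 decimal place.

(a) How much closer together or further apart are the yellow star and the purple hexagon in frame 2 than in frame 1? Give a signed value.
-3.2

Distance in frame 1: 6.5. Distance in frame 2: 3.3.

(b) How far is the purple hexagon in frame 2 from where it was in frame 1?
1.6

The purple hexagon moved from (6.4, 7.5) to (4.9, 6.9), a distance of √(1.5² + 0.6²) ≈ 1.6.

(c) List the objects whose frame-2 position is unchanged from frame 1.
the red pentagon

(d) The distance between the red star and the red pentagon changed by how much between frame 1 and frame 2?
+1.0

Distance in frame 1: 1.8. Distance in frame 2: 2.8.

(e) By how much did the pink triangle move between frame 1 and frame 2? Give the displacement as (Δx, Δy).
(-1.9, 0.4)

The pink triangle was at (2.5, 7.5) in frame 1 and (0.6, 7.9) in frame 2.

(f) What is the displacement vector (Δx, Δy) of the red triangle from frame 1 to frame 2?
(0.9, -0.2)

The red triangle was at (7.2, 5.9) in frame 1 and (8.1, 5.7) in frame 2.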